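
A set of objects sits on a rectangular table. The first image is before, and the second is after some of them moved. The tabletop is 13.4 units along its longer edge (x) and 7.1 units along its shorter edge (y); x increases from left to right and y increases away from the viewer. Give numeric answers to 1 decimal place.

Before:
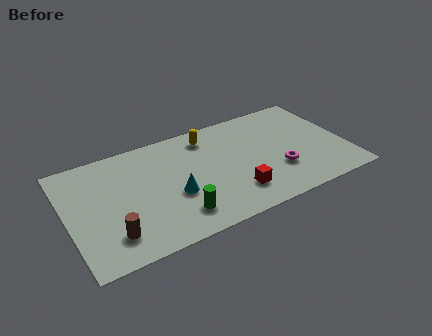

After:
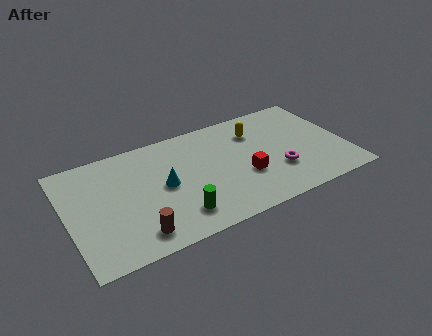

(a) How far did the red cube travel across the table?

1.1

From (7.8, 1.7) to (8.4, 2.6), the red cube covered √(0.6² + 0.9²) ≈ 1.1 units.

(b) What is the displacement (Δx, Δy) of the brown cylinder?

(1.1, -0.4)

From the two frames, the brown cylinder sits at roughly (1.9, 1.6) before and (3.0, 1.2) after.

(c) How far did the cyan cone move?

0.9

The cyan cone moved from about (5.0, 2.8) to (4.6, 3.6), a distance of √(0.4² + 0.8²) ≈ 0.9.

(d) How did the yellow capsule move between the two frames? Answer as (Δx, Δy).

(2.3, -0.6)

The yellow capsule started near (7.0, 5.9) and ended near (9.3, 5.3).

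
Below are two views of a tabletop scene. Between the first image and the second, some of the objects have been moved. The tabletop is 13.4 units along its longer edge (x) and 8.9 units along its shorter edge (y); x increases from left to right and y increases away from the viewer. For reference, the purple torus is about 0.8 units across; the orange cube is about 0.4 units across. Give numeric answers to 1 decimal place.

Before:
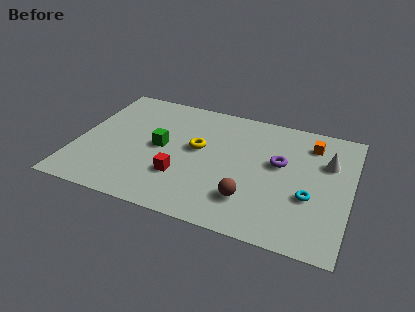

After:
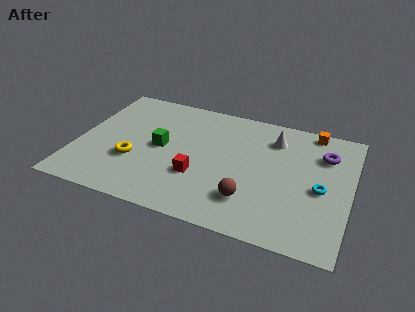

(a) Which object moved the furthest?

the yellow torus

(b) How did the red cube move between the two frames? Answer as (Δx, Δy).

(0.8, 0.3)

The red cube started near (5.3, 2.7) and ended near (6.1, 3.0).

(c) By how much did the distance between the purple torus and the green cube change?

+2.3

They were about 5.8 units apart before and 8.1 after — 2.3 units further apart.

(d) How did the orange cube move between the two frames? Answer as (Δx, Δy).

(0.0, 1.0)

From the two frames, the orange cube sits at roughly (11.3, 7.1) before and (11.3, 8.1) after.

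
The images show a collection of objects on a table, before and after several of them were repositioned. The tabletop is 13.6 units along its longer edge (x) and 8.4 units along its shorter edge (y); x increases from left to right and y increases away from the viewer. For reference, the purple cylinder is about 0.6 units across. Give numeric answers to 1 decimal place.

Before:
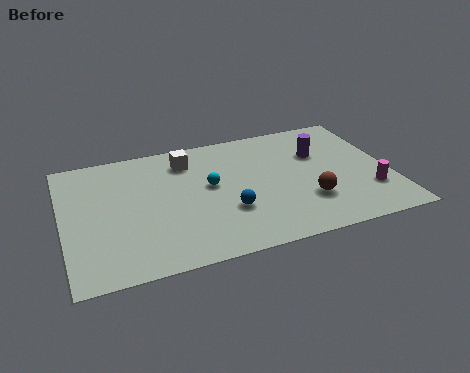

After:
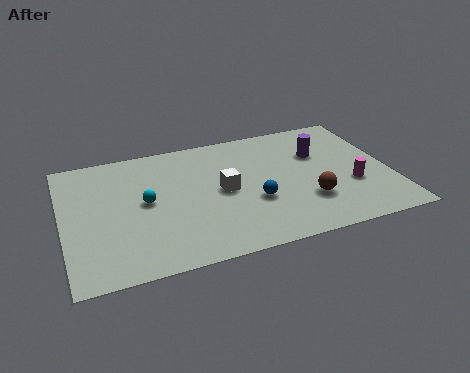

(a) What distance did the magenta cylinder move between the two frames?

0.9

From (12.6, 2.4) to (11.9, 3.0), the magenta cylinder covered √(0.7² + 0.6²) ≈ 0.9 units.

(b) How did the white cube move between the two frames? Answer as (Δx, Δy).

(1.3, -2.5)

The white cube was at about (5.3, 6.7) and moved to about (6.6, 4.2).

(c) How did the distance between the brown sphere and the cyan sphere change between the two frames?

+2.4

Before: roughly 4.5 units apart; after: 6.9. That's 2.4 units further apart.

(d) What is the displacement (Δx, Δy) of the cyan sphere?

(-2.7, -0.3)

The cyan sphere started near (6.1, 4.7) and ended near (3.4, 4.4).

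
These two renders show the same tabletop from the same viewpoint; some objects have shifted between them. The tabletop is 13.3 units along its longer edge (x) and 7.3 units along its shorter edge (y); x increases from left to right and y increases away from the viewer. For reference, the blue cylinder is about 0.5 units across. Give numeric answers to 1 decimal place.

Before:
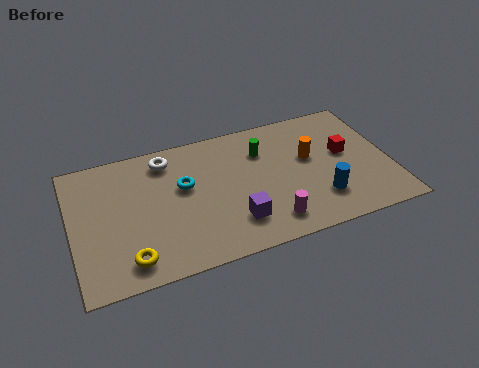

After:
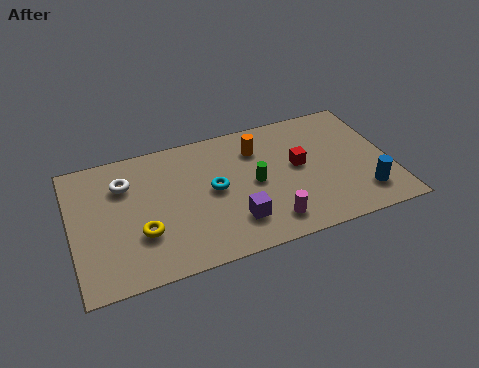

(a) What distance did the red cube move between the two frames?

2.0

From (11.5, 4.1) to (9.5, 4.0), the red cube covered √(2.0² + 0.1²) ≈ 2.0 units.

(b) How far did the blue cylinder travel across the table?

1.8

The blue cylinder moved from about (10.2, 1.9) to (12.0, 1.6), a distance of √(1.8² + 0.3²) ≈ 1.8.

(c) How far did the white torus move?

2.0

From (4.1, 6.1) to (2.3, 5.3), the white torus covered √(1.8² + 0.8²) ≈ 2.0 units.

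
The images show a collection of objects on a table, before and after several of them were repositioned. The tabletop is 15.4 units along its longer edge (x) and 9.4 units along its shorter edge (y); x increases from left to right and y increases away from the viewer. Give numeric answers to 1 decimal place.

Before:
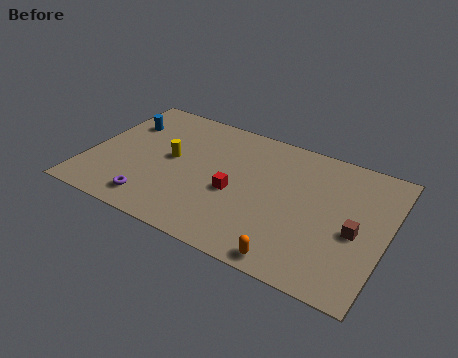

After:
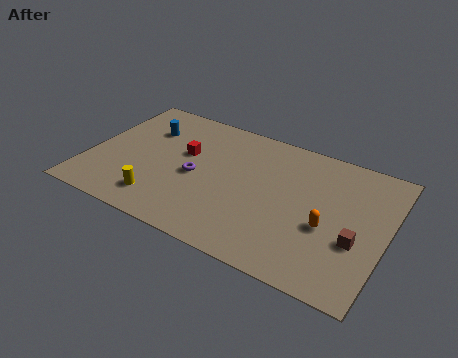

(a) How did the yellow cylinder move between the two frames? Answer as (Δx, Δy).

(-0.1, -3.2)

The yellow cylinder was at about (4.2, 5.0) and moved to about (4.1, 1.8).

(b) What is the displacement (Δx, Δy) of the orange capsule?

(1.4, 2.9)

The orange capsule started near (11.1, 0.9) and ended near (12.5, 3.8).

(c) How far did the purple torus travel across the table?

3.3

The purple torus was near (3.8, 1.5) before and (5.6, 4.3) after, so it travelled √(1.8² + 2.8²) ≈ 3.3 units.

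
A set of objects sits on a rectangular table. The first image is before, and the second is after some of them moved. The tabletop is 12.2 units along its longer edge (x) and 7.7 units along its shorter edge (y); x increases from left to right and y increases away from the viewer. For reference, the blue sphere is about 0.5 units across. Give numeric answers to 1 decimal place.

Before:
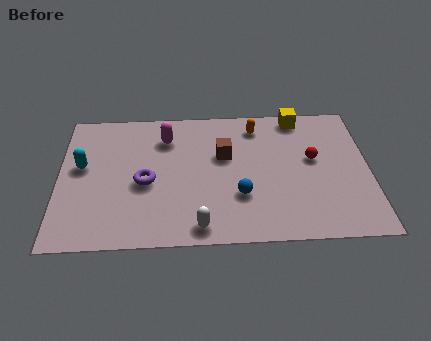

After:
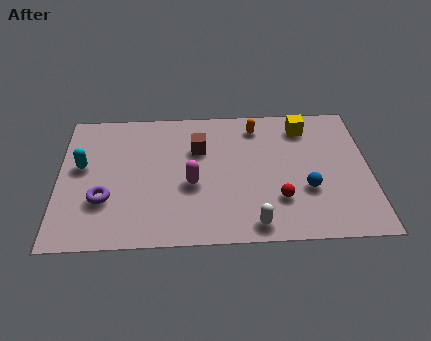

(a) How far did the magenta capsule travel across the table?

2.9

The magenta capsule was near (4.2, 5.9) before and (5.2, 3.2) after, so it travelled √(1.0² + 2.7²) ≈ 2.9 units.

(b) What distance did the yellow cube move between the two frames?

0.6

The yellow cube moved from about (9.5, 6.9) to (9.7, 6.3), a distance of √(0.2² + 0.6²) ≈ 0.6.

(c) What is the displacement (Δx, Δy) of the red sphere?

(-1.4, -2.2)

The red sphere was at about (10.0, 4.4) and moved to about (8.6, 2.2).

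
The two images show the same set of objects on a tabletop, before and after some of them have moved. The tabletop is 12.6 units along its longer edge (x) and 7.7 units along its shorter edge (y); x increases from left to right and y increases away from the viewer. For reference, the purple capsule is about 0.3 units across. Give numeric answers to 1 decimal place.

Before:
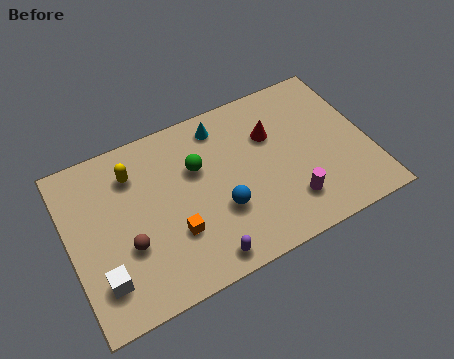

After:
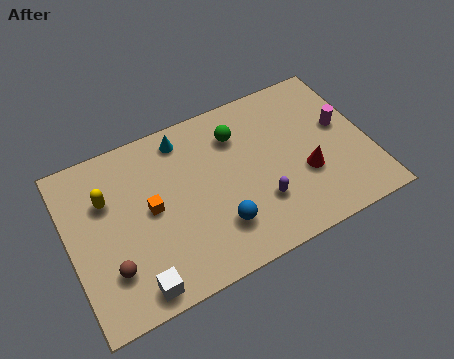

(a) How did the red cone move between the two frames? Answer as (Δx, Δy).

(1.1, -2.4)

The red cone was at about (8.7, 5.2) and moved to about (9.8, 2.8).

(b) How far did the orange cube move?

1.7

The orange cube moved from about (4.2, 2.5) to (3.4, 4.0), a distance of √(0.8² + 1.5²) ≈ 1.7.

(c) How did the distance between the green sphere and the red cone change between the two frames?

+0.7

They were about 3.2 units apart before and 3.9 after — 0.7 units further apart.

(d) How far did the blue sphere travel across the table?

0.7

From (6.2, 2.7) to (6.0, 2.0), the blue sphere covered √(0.2² + 0.7²) ≈ 0.7 units.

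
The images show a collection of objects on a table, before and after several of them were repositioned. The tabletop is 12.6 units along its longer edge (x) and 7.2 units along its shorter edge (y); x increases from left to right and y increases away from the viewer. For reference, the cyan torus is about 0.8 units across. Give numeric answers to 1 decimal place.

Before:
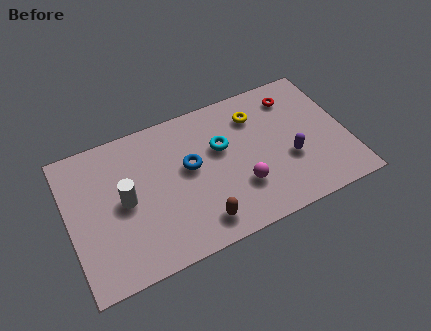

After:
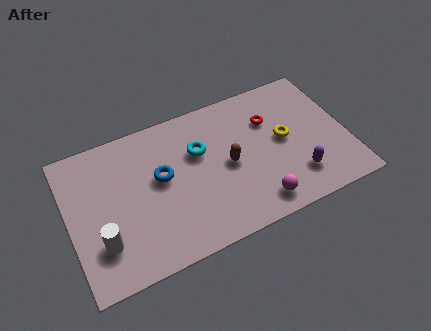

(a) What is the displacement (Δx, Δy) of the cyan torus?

(-1.0, 0.2)

The cyan torus started near (7.0, 4.5) and ended near (6.0, 4.7).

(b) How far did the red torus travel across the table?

1.4

The red torus moved from about (10.5, 5.8) to (9.3, 5.0), a distance of √(1.2² + 0.8²) ≈ 1.4.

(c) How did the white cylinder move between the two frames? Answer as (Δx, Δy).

(-1.2, -1.6)

The white cylinder was at about (2.5, 3.6) and moved to about (1.3, 2.0).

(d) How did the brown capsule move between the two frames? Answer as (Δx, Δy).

(1.6, 2.3)

The brown capsule was at about (5.6, 1.2) and moved to about (7.2, 3.5).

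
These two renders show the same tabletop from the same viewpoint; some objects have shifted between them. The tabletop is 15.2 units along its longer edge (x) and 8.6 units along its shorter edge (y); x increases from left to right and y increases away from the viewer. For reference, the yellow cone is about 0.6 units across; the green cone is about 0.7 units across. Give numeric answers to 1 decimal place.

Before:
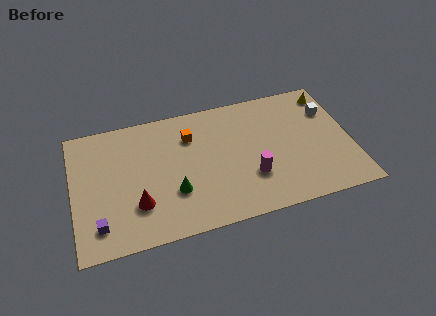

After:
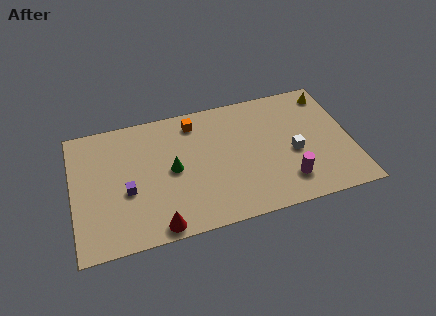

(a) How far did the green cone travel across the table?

1.5

The green cone moved from about (5.4, 2.8) to (5.4, 4.3), a distance of √(0.0² + 1.5²) ≈ 1.5.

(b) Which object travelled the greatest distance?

the white cube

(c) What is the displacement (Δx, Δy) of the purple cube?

(1.6, 1.8)

The purple cube started near (1.3, 1.7) and ended near (2.9, 3.5).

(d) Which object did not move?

the yellow cone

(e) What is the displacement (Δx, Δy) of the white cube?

(-2.2, -2.4)

The white cube started near (14.2, 6.1) and ended near (12.0, 3.7).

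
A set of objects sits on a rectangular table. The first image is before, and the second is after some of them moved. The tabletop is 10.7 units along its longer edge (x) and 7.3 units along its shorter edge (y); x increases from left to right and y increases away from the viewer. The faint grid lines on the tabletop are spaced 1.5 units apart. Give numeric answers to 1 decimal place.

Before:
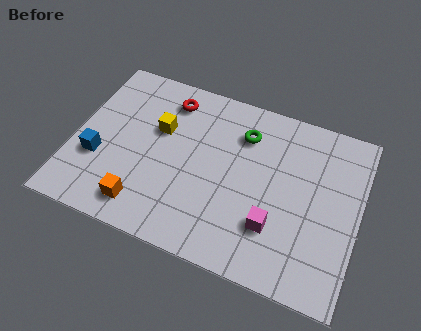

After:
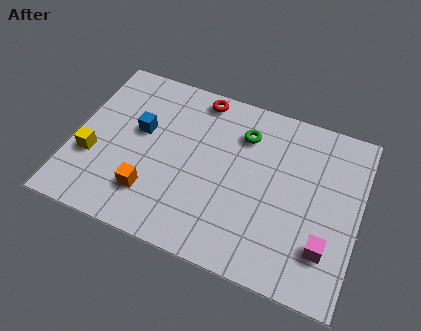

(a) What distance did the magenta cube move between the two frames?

1.9

The magenta cube was near (7.7, 2.1) before and (9.6, 1.9) after, so it travelled √(1.9² + 0.2²) ≈ 1.9 units.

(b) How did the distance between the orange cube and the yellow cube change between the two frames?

-1.0

They were about 3.4 units apart before and 2.4 after — 1.0 units closer together.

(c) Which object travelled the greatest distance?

the yellow cube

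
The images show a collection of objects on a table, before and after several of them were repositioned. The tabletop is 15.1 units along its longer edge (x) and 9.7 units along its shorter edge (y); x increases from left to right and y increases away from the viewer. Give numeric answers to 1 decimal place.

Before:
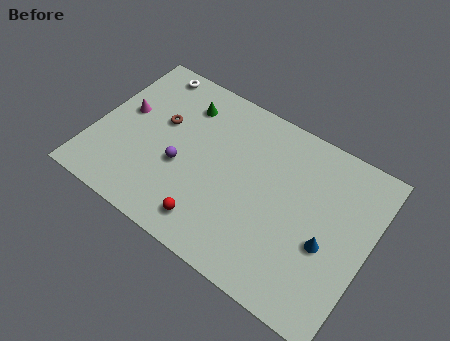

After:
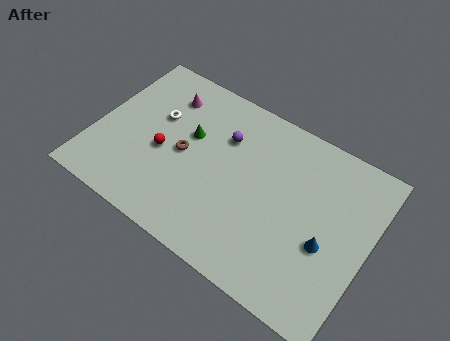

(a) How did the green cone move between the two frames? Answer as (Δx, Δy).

(0.6, -1.7)

The green cone started near (4.4, 7.6) and ended near (5.0, 5.9).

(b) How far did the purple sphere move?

3.5

From (4.9, 3.9) to (6.8, 6.8), the purple sphere covered √(1.9² + 2.9²) ≈ 3.5 units.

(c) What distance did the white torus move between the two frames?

2.8

From (2.1, 8.7) to (3.1, 6.1), the white torus covered √(1.0² + 2.6²) ≈ 2.8 units.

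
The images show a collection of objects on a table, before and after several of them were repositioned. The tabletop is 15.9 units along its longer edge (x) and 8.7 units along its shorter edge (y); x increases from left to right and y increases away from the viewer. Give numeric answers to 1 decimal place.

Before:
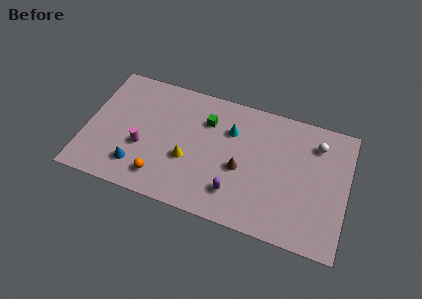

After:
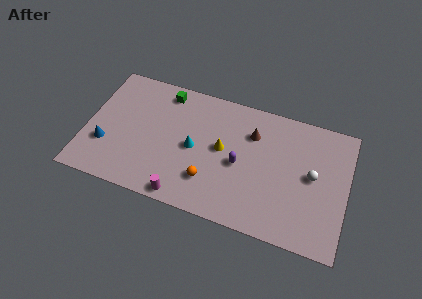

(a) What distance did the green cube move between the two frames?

3.0

The green cube was near (7.2, 6.3) before and (4.5, 7.5) after, so it travelled √(2.7² + 1.2²) ≈ 3.0 units.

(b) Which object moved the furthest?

the magenta cylinder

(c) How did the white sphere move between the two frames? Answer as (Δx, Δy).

(-0.1, -2.2)

The white sphere started near (13.9, 6.8) and ended near (13.8, 4.6).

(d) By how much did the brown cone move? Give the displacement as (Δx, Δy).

(0.5, 2.6)

From the two frames, the brown cone sits at roughly (9.5, 3.7) before and (10.0, 6.3) after.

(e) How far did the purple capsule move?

2.0

The purple capsule moved from about (9.3, 2.0) to (9.4, 4.0), a distance of √(0.1² + 2.0²) ≈ 2.0.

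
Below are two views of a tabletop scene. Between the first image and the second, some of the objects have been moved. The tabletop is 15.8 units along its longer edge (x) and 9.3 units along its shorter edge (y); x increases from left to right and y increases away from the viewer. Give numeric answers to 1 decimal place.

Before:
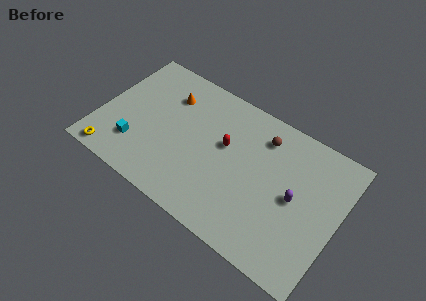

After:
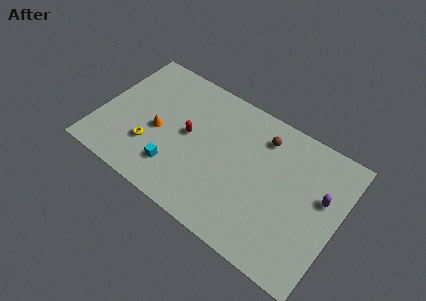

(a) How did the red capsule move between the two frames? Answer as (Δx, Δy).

(-2.4, -0.6)

The red capsule was at about (8.2, 5.5) and moved to about (5.8, 4.9).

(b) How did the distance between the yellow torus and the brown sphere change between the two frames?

-2.9

They were about 11.1 units apart before and 8.2 after — 2.9 units closer together.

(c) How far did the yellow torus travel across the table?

2.9

From (1.4, 0.9) to (3.6, 2.8), the yellow torus covered √(2.2² + 1.9²) ≈ 2.9 units.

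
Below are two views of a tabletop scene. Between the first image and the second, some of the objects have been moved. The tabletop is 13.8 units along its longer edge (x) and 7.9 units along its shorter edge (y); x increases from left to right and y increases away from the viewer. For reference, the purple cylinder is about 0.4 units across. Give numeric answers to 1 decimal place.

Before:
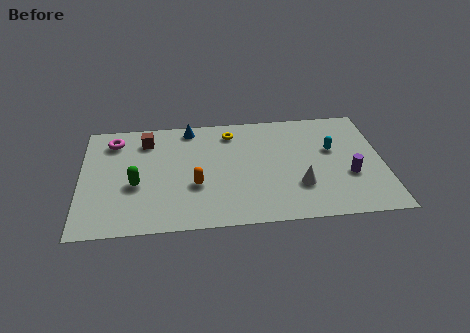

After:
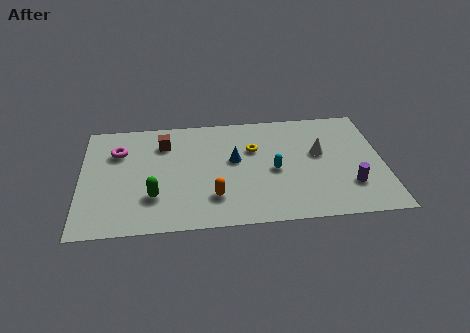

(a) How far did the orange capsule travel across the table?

1.2

The orange capsule moved from about (5.2, 2.9) to (6.0, 2.0), a distance of √(0.8² + 0.9²) ≈ 1.2.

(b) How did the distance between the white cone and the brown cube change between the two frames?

-0.7

The distance was about 7.9 in the first image and 7.2 in the second, so they moved 0.7 units closer together.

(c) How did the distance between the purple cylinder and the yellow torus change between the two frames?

-1.2

The distance was about 6.4 in the first image and 5.2 in the second, so they moved 1.2 units closer together.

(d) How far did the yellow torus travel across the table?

1.6

From (6.9, 6.5) to (7.9, 5.2), the yellow torus covered √(1.0² + 1.3²) ≈ 1.6 units.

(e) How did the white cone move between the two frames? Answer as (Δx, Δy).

(1.0, 2.2)

The white cone started near (9.9, 2.4) and ended near (10.9, 4.6).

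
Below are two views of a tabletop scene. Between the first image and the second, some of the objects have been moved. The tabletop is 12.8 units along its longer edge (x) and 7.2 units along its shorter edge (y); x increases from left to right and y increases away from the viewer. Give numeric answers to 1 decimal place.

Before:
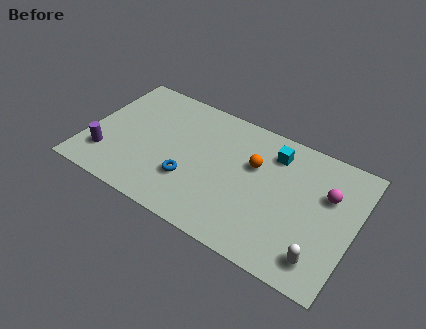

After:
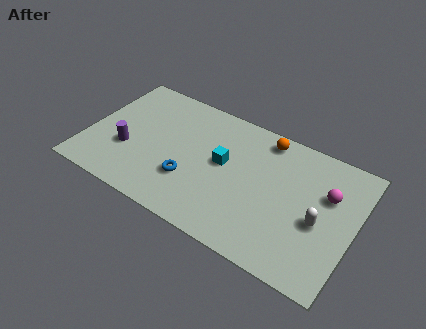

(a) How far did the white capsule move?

1.8

The white capsule moved from about (11.5, 1.3) to (11.2, 3.1), a distance of √(0.3² + 1.8²) ≈ 1.8.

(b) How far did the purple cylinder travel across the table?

1.2

The purple cylinder moved from about (1.1, 1.8) to (2.0, 2.6), a distance of √(0.9² + 0.8²) ≈ 1.2.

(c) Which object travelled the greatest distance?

the cyan cube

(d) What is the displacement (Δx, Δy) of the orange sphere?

(0.3, 1.7)

The orange sphere started near (7.9, 4.6) and ended near (8.2, 6.3).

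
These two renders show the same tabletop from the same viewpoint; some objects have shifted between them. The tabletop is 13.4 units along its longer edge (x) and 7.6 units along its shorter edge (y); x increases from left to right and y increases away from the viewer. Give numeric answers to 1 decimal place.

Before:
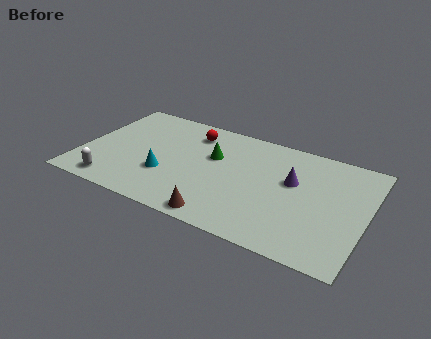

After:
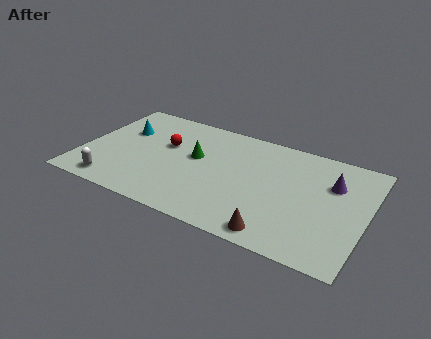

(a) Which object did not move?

the white capsule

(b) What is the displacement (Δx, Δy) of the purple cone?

(1.8, 0.6)

The purple cone started near (9.9, 4.6) and ended near (11.7, 5.2).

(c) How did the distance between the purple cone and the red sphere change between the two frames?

+2.7

The distance was about 5.2 in the first image and 7.9 in the second, so they moved 2.7 units further apart.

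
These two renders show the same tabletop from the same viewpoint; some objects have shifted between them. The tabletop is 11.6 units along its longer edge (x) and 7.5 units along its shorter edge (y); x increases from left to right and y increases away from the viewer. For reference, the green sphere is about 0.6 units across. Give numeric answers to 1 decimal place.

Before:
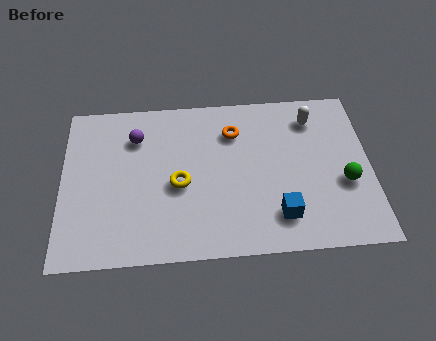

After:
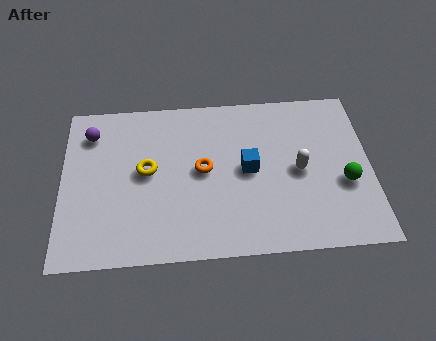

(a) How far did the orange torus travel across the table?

2.1

From (6.5, 5.6) to (5.3, 3.9), the orange torus covered √(1.2² + 1.7²) ≈ 2.1 units.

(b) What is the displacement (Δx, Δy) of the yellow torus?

(-1.2, 0.7)

From the two frames, the yellow torus sits at roughly (4.4, 3.3) before and (3.2, 4.0) after.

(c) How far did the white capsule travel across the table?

2.5

From (9.5, 6.0) to (8.9, 3.6), the white capsule covered √(0.6² + 2.4²) ≈ 2.5 units.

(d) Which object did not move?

the green sphere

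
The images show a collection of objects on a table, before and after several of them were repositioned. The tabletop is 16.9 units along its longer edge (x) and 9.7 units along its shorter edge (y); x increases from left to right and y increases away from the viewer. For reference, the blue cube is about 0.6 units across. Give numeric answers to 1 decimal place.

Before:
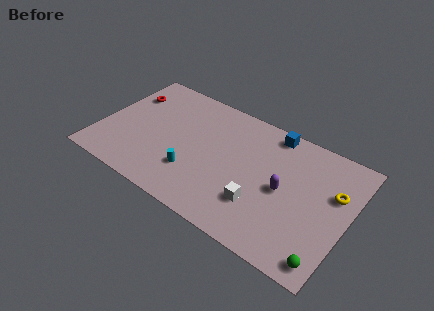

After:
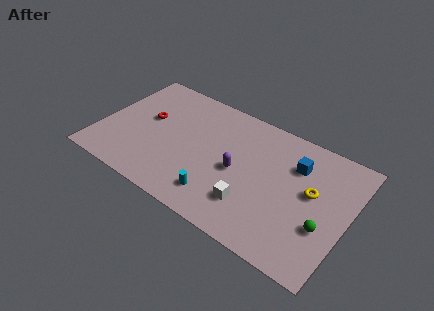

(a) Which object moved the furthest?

the purple capsule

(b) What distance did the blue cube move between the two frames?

2.5

The blue cube was near (11.2, 8.7) before and (13.1, 7.0) after, so it travelled √(1.9² + 1.7²) ≈ 2.5 units.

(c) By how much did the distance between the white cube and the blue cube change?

-0.8

The distance was about 5.9 in the first image and 5.1 in the second, so they moved 0.8 units closer together.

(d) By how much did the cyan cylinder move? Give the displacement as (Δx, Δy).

(1.9, -0.9)

From the two frames, the cyan cylinder sits at roughly (6.7, 2.8) before and (8.6, 1.9) after.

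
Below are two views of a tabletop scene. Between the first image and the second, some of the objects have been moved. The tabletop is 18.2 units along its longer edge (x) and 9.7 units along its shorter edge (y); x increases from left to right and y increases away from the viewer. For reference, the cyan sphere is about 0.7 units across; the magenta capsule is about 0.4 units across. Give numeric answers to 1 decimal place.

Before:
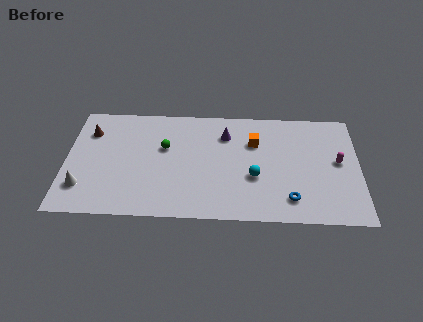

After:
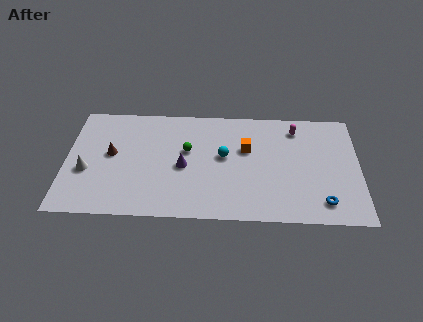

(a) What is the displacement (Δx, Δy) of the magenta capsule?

(-2.6, 2.8)

From the two frames, the magenta capsule sits at roughly (16.9, 5.2) before and (14.3, 8.0) after.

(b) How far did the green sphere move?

1.4

The green sphere moved from about (6.1, 6.0) to (7.5, 5.8), a distance of √(1.4² + 0.2²) ≈ 1.4.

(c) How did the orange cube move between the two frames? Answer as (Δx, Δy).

(-0.5, -0.6)

The orange cube started near (11.7, 6.7) and ended near (11.2, 6.1).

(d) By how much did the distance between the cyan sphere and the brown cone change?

-3.9

Before: roughly 10.9 units apart; after: 7.0. That's 3.9 units closer together.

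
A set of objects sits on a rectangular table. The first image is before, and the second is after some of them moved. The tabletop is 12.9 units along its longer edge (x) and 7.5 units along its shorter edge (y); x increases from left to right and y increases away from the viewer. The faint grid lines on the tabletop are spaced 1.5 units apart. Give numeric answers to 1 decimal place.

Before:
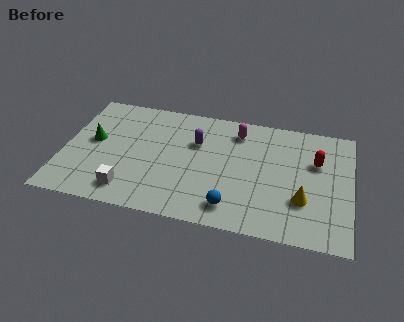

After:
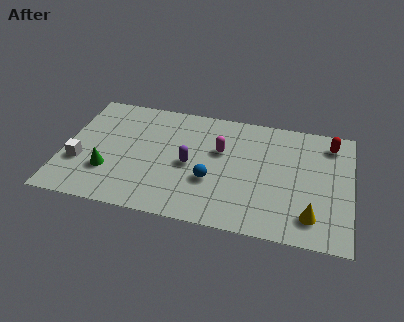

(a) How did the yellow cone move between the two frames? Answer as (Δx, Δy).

(0.4, -0.9)

From the two frames, the yellow cone sits at roughly (10.8, 2.4) before and (11.2, 1.5) after.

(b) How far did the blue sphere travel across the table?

1.7

The blue sphere moved from about (7.7, 1.3) to (6.7, 2.7), a distance of √(1.0² + 1.4²) ≈ 1.7.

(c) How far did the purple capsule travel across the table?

1.5

The purple capsule was near (5.9, 5.0) before and (5.7, 3.5) after, so it travelled √(0.2² + 1.5²) ≈ 1.5 units.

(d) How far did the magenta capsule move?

1.6

The magenta capsule was near (7.7, 6.1) before and (7.0, 4.7) after, so it travelled √(0.7² + 1.4²) ≈ 1.6 units.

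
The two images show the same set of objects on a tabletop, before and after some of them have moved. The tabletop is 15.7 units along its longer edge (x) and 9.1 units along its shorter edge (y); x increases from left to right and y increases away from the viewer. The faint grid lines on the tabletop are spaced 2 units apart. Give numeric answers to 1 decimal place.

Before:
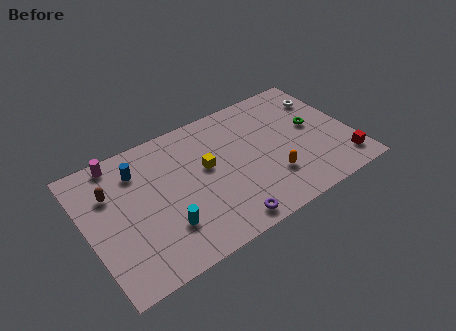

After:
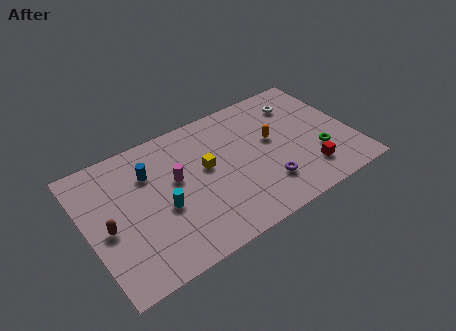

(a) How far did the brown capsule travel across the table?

2.3

The brown capsule was near (1.6, 6.3) before and (1.1, 4.1) after, so it travelled √(0.5² + 2.2²) ≈ 2.3 units.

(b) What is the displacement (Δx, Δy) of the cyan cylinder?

(0.1, 1.3)

From the two frames, the cyan cylinder sits at roughly (4.2, 2.5) before and (4.3, 3.8) after.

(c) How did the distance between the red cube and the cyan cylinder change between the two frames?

-2.0

Before: roughly 10.6 units apart; after: 8.6. That's 2.0 units closer together.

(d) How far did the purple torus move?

3.0

From (7.5, 1.0) to (10.2, 2.3), the purple torus covered √(2.7² + 1.3²) ≈ 3.0 units.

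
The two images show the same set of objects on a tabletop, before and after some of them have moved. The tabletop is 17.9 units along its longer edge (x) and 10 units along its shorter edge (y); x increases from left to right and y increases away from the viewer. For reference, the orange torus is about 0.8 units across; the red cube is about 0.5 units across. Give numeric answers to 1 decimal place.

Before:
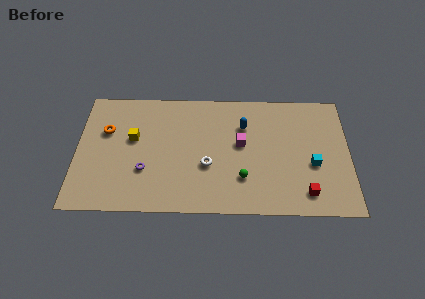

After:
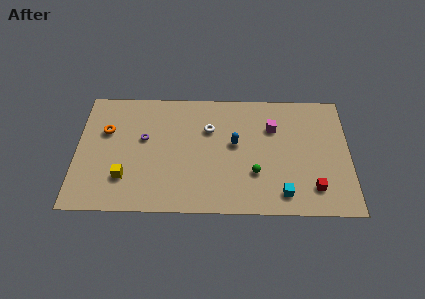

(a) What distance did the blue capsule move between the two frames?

1.6

The blue capsule was near (11.0, 7.1) before and (10.4, 5.6) after, so it travelled √(0.6² + 1.5²) ≈ 1.6 units.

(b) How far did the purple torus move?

2.6

The purple torus moved from about (4.5, 3.3) to (4.4, 5.9), a distance of √(0.1² + 2.6²) ≈ 2.6.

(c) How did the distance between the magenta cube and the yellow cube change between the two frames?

+3.5

The distance was about 7.1 in the first image and 10.6 in the second, so they moved 3.5 units further apart.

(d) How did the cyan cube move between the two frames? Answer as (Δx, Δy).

(-2.0, -2.4)

The cyan cube started near (15.5, 4.0) and ended near (13.5, 1.6).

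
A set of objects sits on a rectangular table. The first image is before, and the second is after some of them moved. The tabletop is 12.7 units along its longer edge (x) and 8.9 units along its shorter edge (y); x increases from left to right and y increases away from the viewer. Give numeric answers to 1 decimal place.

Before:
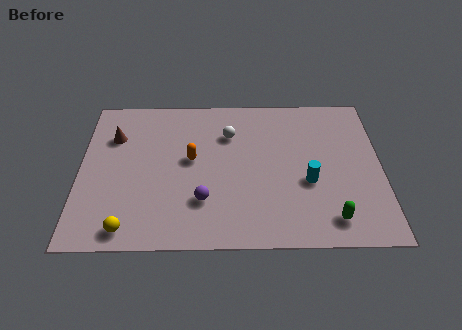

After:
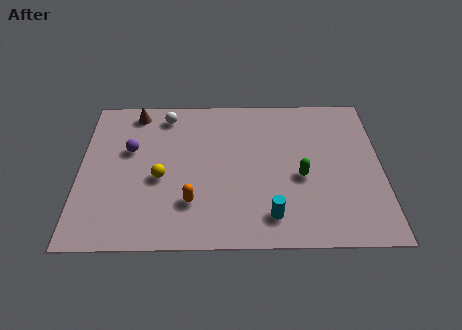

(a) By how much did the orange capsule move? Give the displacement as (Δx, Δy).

(0.0, -2.5)

From the two frames, the orange capsule sits at roughly (4.7, 4.9) before and (4.7, 2.4) after.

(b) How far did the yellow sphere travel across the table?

3.1

The yellow sphere moved from about (2.1, 1.0) to (3.4, 3.8), a distance of √(1.3² + 2.8²) ≈ 3.1.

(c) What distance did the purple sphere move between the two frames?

4.3

From (5.2, 2.5) to (2.1, 5.5), the purple sphere covered √(3.1² + 3.0²) ≈ 4.3 units.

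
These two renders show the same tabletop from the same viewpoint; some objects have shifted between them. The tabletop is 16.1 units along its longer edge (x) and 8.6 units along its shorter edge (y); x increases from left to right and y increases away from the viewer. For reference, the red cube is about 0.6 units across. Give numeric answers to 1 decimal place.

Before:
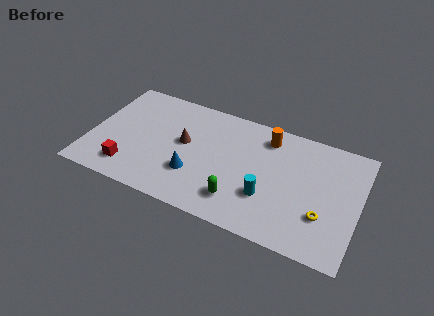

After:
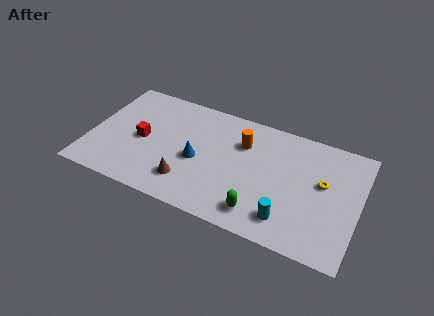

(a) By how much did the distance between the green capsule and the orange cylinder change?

-0.5

Before: roughly 5.3 units apart; after: 4.8. That's 0.5 units closer together.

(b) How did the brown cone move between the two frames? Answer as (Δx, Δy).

(0.5, -2.8)

The brown cone was at about (5.6, 4.8) and moved to about (6.1, 2.0).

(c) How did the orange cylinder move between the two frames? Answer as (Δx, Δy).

(-1.4, -1.0)

The orange cylinder started near (10.4, 7.1) and ended near (9.0, 6.1).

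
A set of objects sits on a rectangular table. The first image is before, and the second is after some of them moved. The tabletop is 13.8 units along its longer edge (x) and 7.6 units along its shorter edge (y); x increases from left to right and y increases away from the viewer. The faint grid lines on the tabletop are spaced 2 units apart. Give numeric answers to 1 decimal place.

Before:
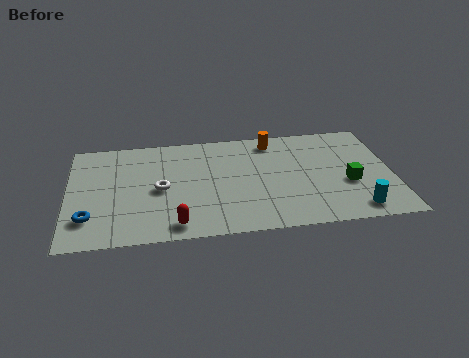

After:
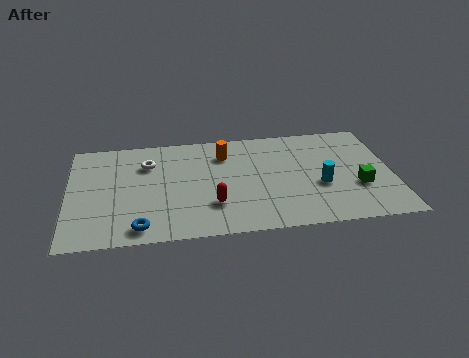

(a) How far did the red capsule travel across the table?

2.0

From (4.5, 1.0) to (6.1, 2.2), the red capsule covered √(1.6² + 1.2²) ≈ 2.0 units.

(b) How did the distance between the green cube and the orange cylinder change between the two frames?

+1.7

Before: roughly 4.7 units apart; after: 6.4. That's 1.7 units further apart.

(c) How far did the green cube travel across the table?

0.5

From (11.9, 3.0) to (12.3, 2.7), the green cube covered √(0.4² + 0.3²) ≈ 0.5 units.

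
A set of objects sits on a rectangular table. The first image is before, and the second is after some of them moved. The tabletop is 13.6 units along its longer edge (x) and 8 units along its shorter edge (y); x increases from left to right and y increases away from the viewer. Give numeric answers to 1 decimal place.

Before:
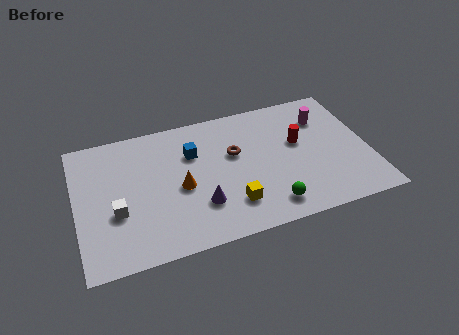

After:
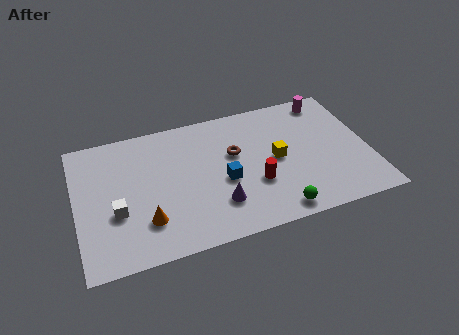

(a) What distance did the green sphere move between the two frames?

0.5

The green sphere moved from about (8.7, 1.3) to (9.0, 0.9), a distance of √(0.3² + 0.4²) ≈ 0.5.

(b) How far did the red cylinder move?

2.9

The red cylinder was near (10.4, 4.7) before and (8.2, 2.8) after, so it travelled √(2.2² + 1.9²) ≈ 2.9 units.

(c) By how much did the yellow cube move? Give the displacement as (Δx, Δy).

(2.3, 2.1)

The yellow cube was at about (7.0, 1.9) and moved to about (9.3, 4.0).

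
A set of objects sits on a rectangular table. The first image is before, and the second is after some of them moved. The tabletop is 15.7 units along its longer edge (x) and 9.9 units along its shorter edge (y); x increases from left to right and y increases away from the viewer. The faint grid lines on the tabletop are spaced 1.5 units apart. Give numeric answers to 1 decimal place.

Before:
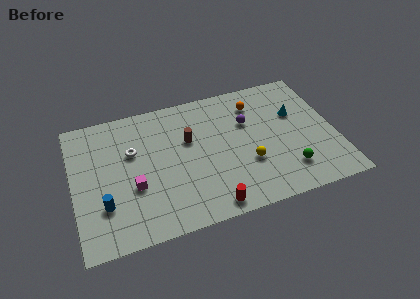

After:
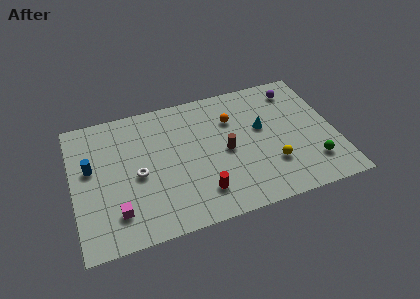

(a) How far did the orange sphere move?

1.7

The orange sphere was near (11.2, 7.8) before and (9.7, 7.0) after, so it travelled √(1.5² + 0.8²) ≈ 1.7 units.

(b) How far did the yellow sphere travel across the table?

1.5

The yellow sphere was near (10.3, 3.4) before and (11.7, 2.9) after, so it travelled √(1.4² + 0.5²) ≈ 1.5 units.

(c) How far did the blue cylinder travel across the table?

3.0

The blue cylinder was near (1.7, 2.9) before and (1.1, 5.8) after, so it travelled √(0.6² + 2.9²) ≈ 3.0 units.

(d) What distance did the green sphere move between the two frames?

1.5

The green sphere moved from about (12.6, 2.2) to (14.1, 2.3), a distance of √(1.5² + 0.1²) ≈ 1.5.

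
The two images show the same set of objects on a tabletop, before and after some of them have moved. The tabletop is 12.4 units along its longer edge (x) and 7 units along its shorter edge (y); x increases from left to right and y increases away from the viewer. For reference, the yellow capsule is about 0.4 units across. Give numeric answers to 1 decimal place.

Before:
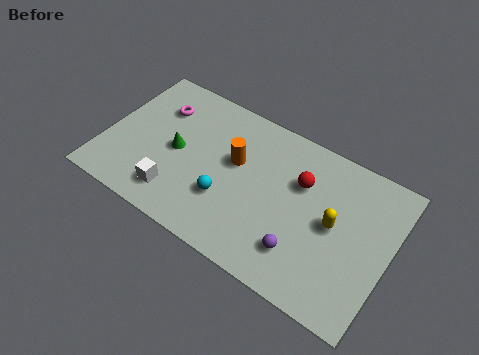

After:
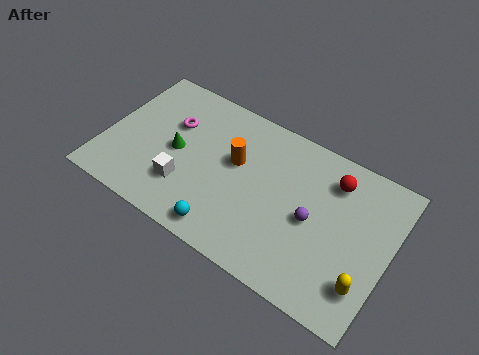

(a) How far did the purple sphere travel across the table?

1.6

The purple sphere was near (8.9, 1.7) before and (9.1, 3.3) after, so it travelled √(0.2² + 1.6²) ≈ 1.6 units.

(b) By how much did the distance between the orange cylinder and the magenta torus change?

-0.8

Before: roughly 3.7 units apart; after: 2.9. That's 0.8 units closer together.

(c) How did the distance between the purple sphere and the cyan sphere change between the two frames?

+0.7

The distance was about 3.5 in the first image and 4.2 in the second, so they moved 0.7 units further apart.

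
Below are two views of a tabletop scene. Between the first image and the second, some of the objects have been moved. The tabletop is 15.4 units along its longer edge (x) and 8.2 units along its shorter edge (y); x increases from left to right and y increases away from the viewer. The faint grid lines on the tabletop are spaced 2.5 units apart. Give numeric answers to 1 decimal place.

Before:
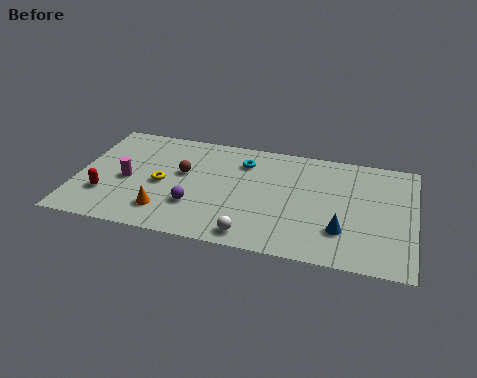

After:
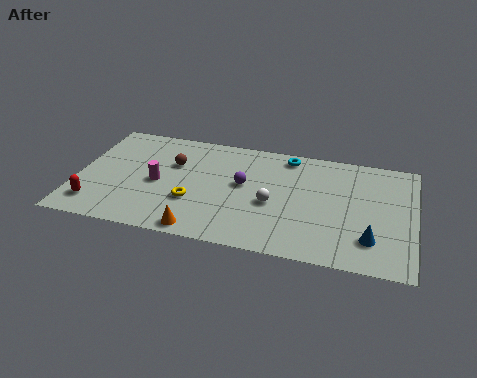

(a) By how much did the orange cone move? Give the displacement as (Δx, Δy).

(1.7, -1.0)

The orange cone was at about (4.2, 1.8) and moved to about (5.9, 0.8).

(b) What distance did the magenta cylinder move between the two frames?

1.4

The magenta cylinder moved from about (2.3, 3.7) to (3.7, 3.8), a distance of √(1.4² + 0.1²) ≈ 1.4.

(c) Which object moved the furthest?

the purple sphere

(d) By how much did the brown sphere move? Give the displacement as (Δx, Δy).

(-0.5, 0.6)

From the two frames, the brown sphere sits at roughly (4.8, 4.8) before and (4.3, 5.4) after.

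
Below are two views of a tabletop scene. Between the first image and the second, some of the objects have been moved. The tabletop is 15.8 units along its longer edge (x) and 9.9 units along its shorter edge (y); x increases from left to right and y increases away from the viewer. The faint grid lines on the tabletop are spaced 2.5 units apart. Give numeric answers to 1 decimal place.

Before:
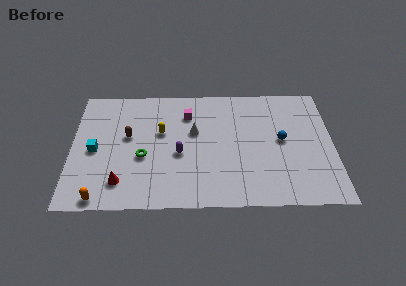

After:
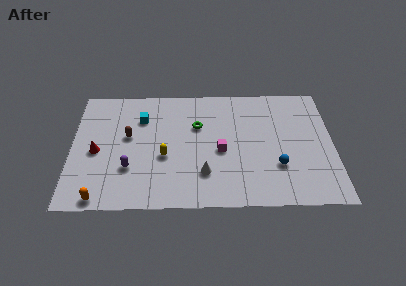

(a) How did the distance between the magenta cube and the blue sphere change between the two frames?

-2.5

Before: roughly 6.1 units apart; after: 3.6. That's 2.5 units closer together.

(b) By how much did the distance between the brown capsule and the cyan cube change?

-0.6

Before: roughly 2.3 units apart; after: 1.7. That's 0.6 units closer together.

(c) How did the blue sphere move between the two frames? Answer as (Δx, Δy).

(-0.3, -2.1)

The blue sphere was at about (12.7, 5.2) and moved to about (12.4, 3.1).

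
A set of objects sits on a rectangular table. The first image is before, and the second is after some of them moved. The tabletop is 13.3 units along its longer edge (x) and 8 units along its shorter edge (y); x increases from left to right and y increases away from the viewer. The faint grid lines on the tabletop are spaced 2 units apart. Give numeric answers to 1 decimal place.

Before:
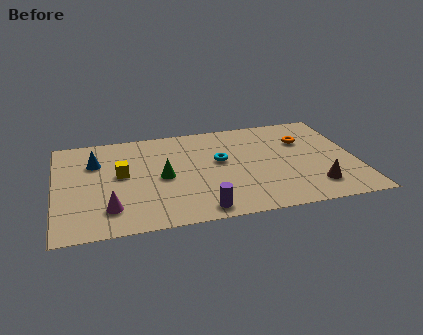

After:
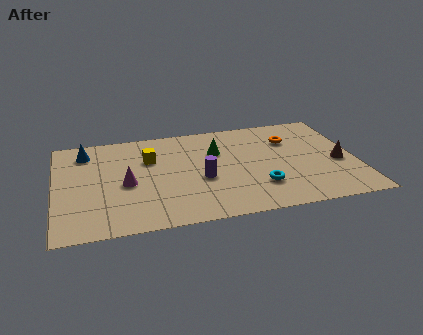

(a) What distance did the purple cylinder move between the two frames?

2.4

The purple cylinder was near (6.2, 0.9) before and (6.4, 3.3) after, so it travelled √(0.2² + 2.4²) ≈ 2.4 units.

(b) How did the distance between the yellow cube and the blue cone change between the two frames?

+1.4

The distance was about 1.6 in the first image and 3.0 in the second, so they moved 1.4 units further apart.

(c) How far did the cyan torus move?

2.9

The cyan torus moved from about (7.3, 4.6) to (8.9, 2.2), a distance of √(1.6² + 2.4²) ≈ 2.9.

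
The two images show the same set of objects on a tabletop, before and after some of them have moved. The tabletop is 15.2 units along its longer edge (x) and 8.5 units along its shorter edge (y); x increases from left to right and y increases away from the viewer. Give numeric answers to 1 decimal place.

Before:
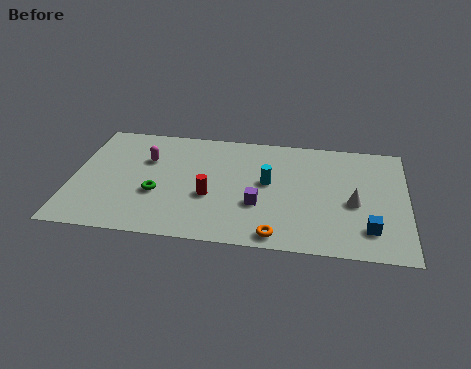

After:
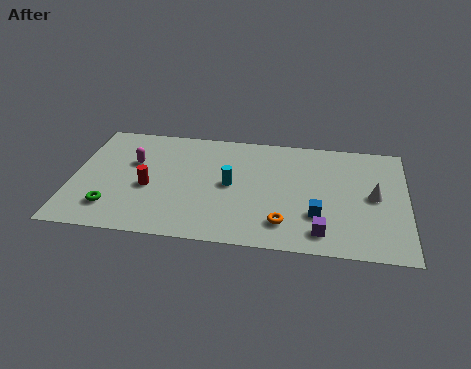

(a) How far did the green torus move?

2.4

The green torus moved from about (3.9, 3.2) to (1.9, 1.9), a distance of √(2.0² + 1.3²) ≈ 2.4.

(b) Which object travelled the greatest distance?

the purple cube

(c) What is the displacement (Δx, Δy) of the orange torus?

(0.3, 0.9)

The orange torus was at about (9.4, 0.9) and moved to about (9.7, 1.8).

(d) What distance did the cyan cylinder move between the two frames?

1.7

From (8.9, 4.7) to (7.2, 4.3), the cyan cylinder covered √(1.7² + 0.4²) ≈ 1.7 units.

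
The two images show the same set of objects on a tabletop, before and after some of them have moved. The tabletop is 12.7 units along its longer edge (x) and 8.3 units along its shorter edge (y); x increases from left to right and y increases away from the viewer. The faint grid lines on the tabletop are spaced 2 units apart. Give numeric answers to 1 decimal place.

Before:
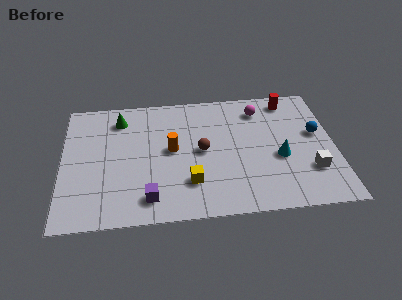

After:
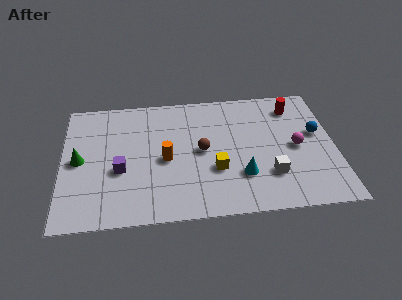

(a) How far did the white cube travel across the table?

1.9

From (11.5, 2.4) to (9.6, 2.3), the white cube covered √(1.9² + 0.1²) ≈ 1.9 units.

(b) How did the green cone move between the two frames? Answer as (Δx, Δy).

(-1.9, -2.6)

From the two frames, the green cone sits at roughly (2.7, 6.7) before and (0.8, 4.1) after.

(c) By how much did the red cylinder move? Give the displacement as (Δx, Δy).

(0.2, -0.5)

The red cylinder was at about (10.7, 7.2) and moved to about (10.9, 6.7).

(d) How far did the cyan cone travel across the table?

2.1

The cyan cone was near (10.1, 3.4) before and (8.3, 2.4) after, so it travelled √(1.8² + 1.0²) ≈ 2.1 units.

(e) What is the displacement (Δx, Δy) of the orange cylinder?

(-0.3, -0.6)

The orange cylinder was at about (5.1, 4.4) and moved to about (4.8, 3.8).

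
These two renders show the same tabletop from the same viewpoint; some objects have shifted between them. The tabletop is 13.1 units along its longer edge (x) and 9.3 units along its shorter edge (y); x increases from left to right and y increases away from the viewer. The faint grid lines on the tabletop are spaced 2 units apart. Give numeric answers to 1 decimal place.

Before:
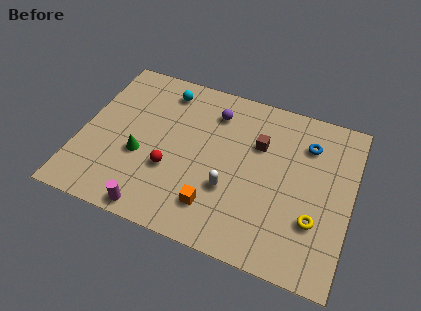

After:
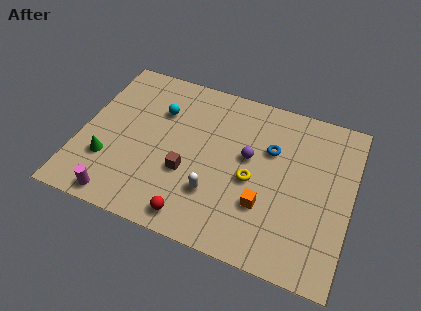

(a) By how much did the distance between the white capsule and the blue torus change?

-0.9

Before: roughly 5.1 units apart; after: 4.2. That's 0.9 units closer together.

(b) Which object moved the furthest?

the brown cube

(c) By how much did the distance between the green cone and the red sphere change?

+3.2

They were about 1.5 units apart before and 4.7 after — 3.2 units further apart.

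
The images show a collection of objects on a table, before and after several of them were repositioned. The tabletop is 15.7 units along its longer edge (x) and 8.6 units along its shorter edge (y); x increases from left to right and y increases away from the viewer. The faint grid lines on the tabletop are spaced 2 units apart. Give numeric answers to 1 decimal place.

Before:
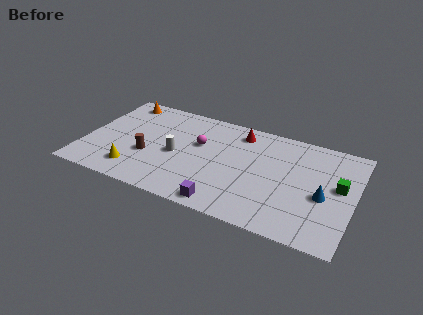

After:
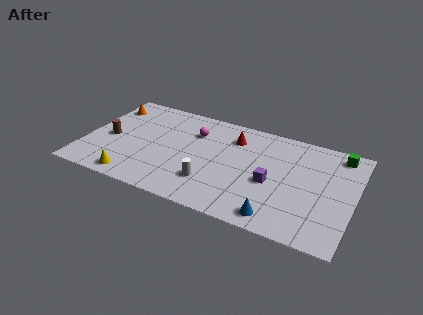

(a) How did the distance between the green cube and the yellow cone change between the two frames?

+1.1

They were about 12.0 units apart before and 13.1 after — 1.1 units further apart.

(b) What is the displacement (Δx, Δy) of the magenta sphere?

(-0.4, 0.9)

The magenta sphere started near (6.6, 5.3) and ended near (6.2, 6.2).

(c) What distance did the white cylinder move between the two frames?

2.7

The white cylinder moved from about (5.4, 3.9) to (7.6, 2.3), a distance of √(2.2² + 1.6²) ≈ 2.7.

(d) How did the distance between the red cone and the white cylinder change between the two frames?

-0.3

The distance was about 4.7 in the first image and 4.4 in the second, so they moved 0.3 units closer together.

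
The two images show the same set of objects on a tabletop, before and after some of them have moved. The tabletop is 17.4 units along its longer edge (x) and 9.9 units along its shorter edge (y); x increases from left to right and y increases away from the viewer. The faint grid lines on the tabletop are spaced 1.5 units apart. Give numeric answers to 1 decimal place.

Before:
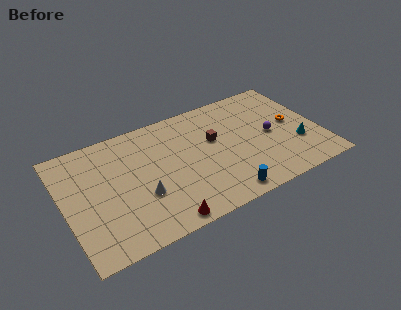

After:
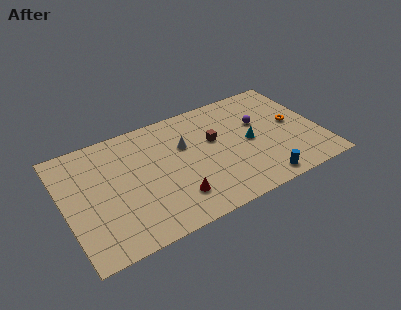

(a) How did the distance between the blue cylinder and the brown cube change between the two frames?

+0.6

The distance was about 4.9 in the first image and 5.5 in the second, so they moved 0.6 units further apart.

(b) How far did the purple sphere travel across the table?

1.5

The purple sphere moved from about (14.1, 4.8) to (13.5, 6.2), a distance of √(0.6² + 1.4²) ≈ 1.5.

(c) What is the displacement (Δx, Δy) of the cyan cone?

(-3.1, 1.6)

From the two frames, the cyan cone sits at roughly (15.7, 3.2) before and (12.6, 4.8) after.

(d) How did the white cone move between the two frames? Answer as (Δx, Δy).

(3.3, 2.9)

The white cone was at about (5.0, 3.5) and moved to about (8.3, 6.4).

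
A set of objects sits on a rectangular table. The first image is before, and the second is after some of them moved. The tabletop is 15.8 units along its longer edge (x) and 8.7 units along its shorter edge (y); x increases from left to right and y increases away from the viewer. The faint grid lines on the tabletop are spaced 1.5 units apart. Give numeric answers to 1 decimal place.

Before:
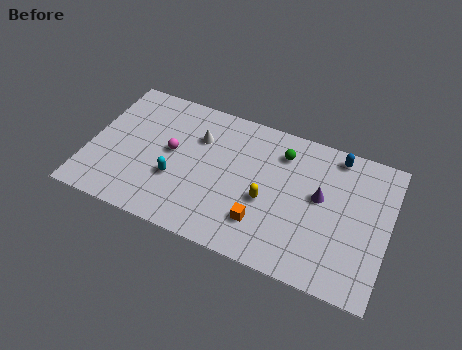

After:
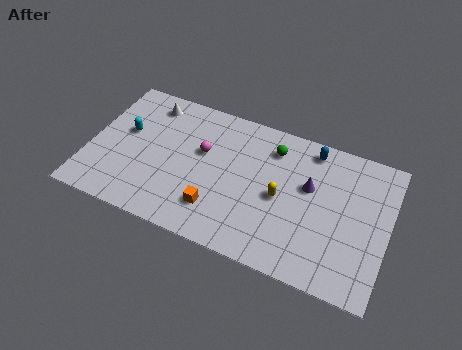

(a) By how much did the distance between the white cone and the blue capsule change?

+1.3

The distance was about 7.4 in the first image and 8.7 in the second, so they moved 1.3 units further apart.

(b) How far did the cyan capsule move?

3.5

The cyan capsule moved from about (4.7, 3.1) to (1.8, 5.1), a distance of √(2.9² + 2.0²) ≈ 3.5.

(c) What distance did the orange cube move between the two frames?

2.4

The orange cube moved from about (9.4, 2.2) to (7.0, 2.1), a distance of √(2.4² + 0.1²) ≈ 2.4.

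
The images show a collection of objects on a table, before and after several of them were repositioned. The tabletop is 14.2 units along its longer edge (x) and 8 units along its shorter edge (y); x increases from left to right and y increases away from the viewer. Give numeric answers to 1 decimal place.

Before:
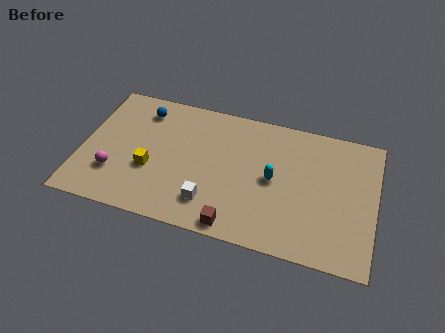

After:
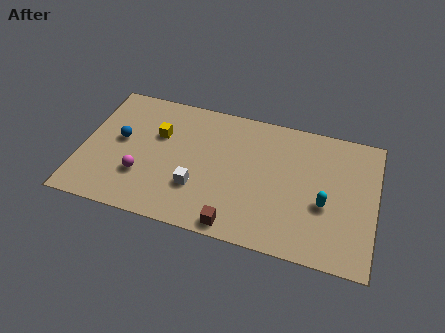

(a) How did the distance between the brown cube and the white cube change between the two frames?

+1.0

Before: roughly 1.6 units apart; after: 2.6. That's 1.0 units further apart.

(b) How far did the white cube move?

1.0

From (6.4, 1.8) to (5.7, 2.5), the white cube covered √(0.7² + 0.7²) ≈ 1.0 units.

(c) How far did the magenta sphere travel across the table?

1.3

The magenta sphere was near (1.7, 2.3) before and (3.0, 2.5) after, so it travelled √(1.3² + 0.2²) ≈ 1.3 units.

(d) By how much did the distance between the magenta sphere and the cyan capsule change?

+1.0

The distance was about 7.8 in the first image and 8.8 in the second, so they moved 1.0 units further apart.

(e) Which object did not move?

the brown cube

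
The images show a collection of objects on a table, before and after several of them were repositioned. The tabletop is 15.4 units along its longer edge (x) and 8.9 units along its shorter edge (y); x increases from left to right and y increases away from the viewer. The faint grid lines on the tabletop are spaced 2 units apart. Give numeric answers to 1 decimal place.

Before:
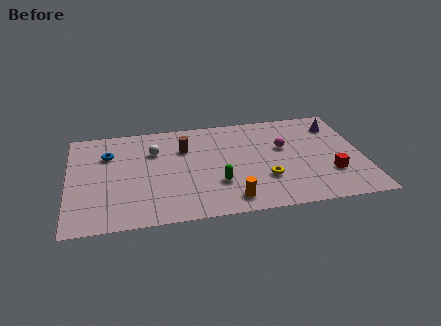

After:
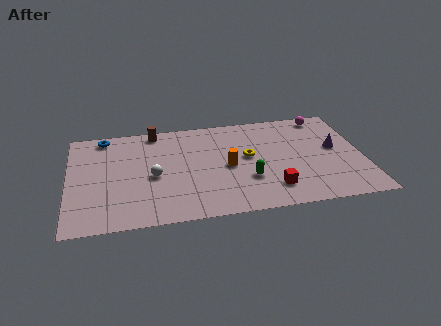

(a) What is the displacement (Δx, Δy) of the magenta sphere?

(2.3, 2.5)

The magenta sphere started near (11.3, 5.4) and ended near (13.6, 7.9).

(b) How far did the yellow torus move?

2.2

From (10.2, 2.8) to (9.4, 4.9), the yellow torus covered √(0.8² + 2.1²) ≈ 2.2 units.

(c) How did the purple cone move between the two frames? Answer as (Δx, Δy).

(-0.2, -2.1)

The purple cone was at about (14.2, 7.0) and moved to about (14.0, 4.9).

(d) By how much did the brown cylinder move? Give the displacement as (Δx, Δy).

(-1.5, 1.8)

The brown cylinder started near (6.1, 6.2) and ended near (4.6, 8.0).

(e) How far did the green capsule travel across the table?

1.6

The green capsule moved from about (7.7, 2.8) to (9.3, 2.9), a distance of √(1.6² + 0.1²) ≈ 1.6.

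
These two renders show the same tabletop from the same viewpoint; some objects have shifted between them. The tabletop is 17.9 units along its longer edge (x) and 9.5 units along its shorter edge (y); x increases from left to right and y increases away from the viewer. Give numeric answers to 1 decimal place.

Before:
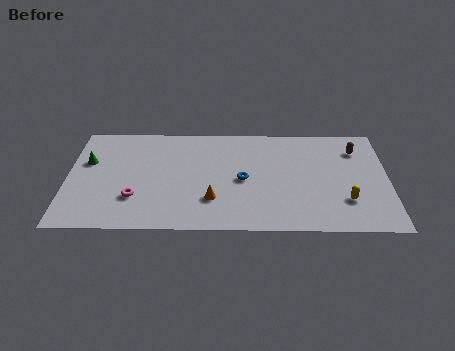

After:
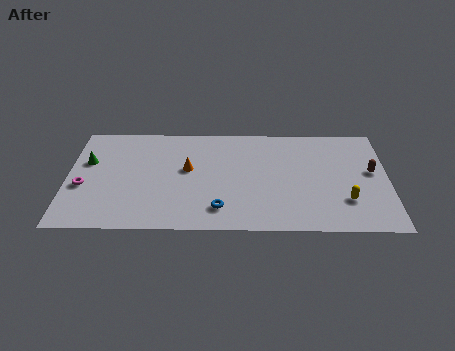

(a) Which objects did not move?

the yellow capsule and the green cone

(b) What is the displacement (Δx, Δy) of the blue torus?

(-1.3, -2.6)

The blue torus was at about (9.8, 4.5) and moved to about (8.5, 1.9).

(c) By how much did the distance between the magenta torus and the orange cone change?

+1.7

They were about 4.3 units apart before and 6.0 after — 1.7 units further apart.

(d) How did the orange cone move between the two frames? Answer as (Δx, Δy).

(-1.4, 2.7)

From the two frames, the orange cone sits at roughly (8.1, 2.7) before and (6.7, 5.4) after.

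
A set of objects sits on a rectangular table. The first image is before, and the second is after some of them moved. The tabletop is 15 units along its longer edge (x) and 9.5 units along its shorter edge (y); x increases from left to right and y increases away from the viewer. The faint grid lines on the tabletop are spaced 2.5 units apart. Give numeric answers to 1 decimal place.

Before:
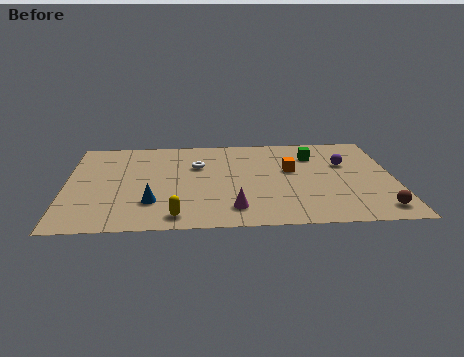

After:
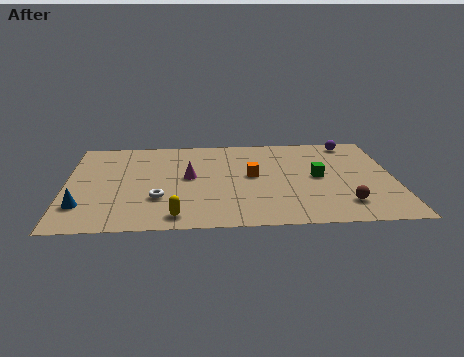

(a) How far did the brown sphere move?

1.6

The brown sphere was near (14.1, 1.4) before and (12.6, 2.0) after, so it travelled √(1.5² + 0.6²) ≈ 1.6 units.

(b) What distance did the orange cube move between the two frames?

1.9

The orange cube moved from about (10.3, 5.6) to (8.5, 5.1), a distance of √(1.8² + 0.5²) ≈ 1.9.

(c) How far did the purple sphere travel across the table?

2.3

The purple sphere was near (12.8, 6.1) before and (13.2, 8.4) after, so it travelled √(0.4² + 2.3²) ≈ 2.3 units.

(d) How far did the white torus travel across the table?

3.8

The white torus moved from about (6.0, 6.3) to (4.2, 3.0), a distance of √(1.8² + 3.3²) ≈ 3.8.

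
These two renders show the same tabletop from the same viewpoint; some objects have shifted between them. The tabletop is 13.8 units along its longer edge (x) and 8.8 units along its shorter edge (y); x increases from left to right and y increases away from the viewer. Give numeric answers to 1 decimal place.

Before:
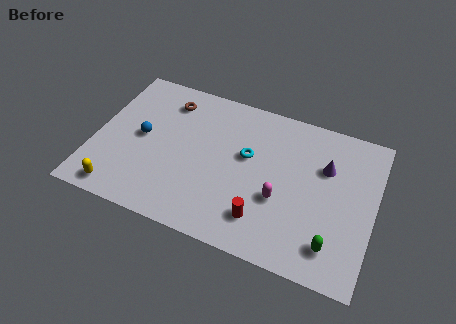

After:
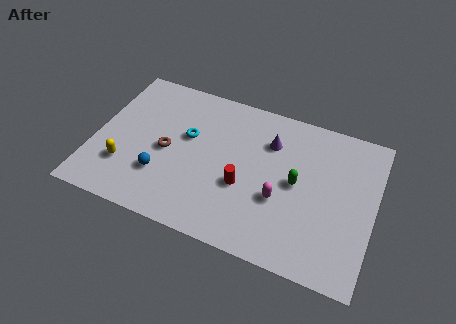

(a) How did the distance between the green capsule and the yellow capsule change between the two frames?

-1.9

The distance was about 10.4 in the first image and 8.5 in the second, so they moved 1.9 units closer together.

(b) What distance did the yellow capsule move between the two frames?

1.5

The yellow capsule was near (1.6, 1.0) before and (1.7, 2.5) after, so it travelled √(0.1² + 1.5²) ≈ 1.5 units.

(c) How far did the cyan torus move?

3.0

The cyan torus was near (7.5, 5.2) before and (4.5, 5.3) after, so it travelled √(3.0² + 0.1²) ≈ 3.0 units.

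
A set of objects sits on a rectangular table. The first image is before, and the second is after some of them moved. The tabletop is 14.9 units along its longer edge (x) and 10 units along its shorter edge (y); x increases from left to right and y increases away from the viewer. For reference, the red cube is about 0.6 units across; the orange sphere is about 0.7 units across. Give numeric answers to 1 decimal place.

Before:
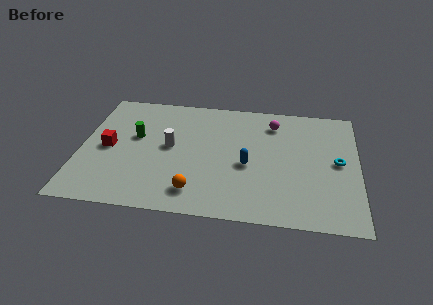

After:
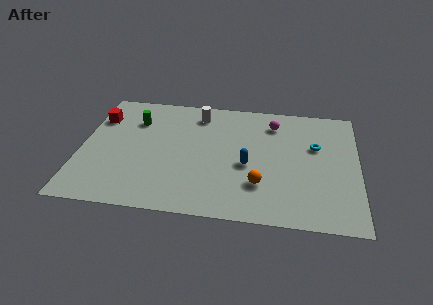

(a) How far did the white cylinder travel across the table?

3.3

From (4.8, 5.3) to (6.2, 8.3), the white cylinder covered √(1.4² + 3.0²) ≈ 3.3 units.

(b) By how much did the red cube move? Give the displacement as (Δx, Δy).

(-0.7, 2.5)

From the two frames, the red cube sits at roughly (1.5, 4.8) before and (0.8, 7.3) after.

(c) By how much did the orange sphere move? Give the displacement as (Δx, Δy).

(3.4, 1.0)

From the two frames, the orange sphere sits at roughly (6.3, 1.8) before and (9.7, 2.8) after.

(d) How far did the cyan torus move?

1.7

The cyan torus was near (13.8, 5.1) before and (12.6, 6.3) after, so it travelled √(1.2² + 1.2²) ≈ 1.7 units.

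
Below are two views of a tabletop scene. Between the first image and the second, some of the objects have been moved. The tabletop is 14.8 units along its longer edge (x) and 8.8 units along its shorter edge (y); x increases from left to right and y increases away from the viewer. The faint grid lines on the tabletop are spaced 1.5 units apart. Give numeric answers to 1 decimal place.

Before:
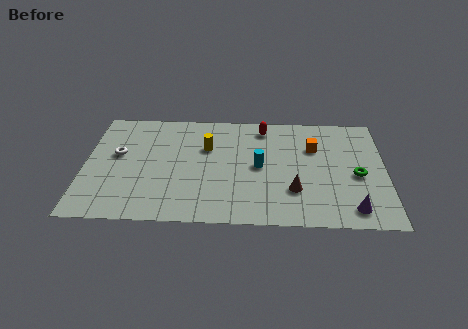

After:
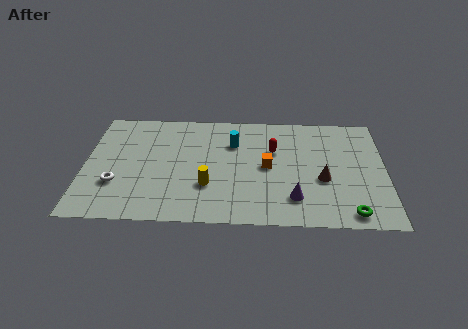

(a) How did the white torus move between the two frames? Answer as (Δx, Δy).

(0.0, -2.3)

From the two frames, the white torus sits at roughly (1.6, 5.1) before and (1.6, 2.8) after.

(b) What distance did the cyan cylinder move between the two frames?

2.2

The cyan cylinder moved from about (8.6, 4.4) to (7.3, 6.2), a distance of √(1.3² + 1.8²) ≈ 2.2.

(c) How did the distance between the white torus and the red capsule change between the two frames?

+0.6

They were about 7.6 units apart before and 8.2 after — 0.6 units further apart.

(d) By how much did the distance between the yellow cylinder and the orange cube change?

-2.0

They were about 5.3 units apart before and 3.3 after — 2.0 units closer together.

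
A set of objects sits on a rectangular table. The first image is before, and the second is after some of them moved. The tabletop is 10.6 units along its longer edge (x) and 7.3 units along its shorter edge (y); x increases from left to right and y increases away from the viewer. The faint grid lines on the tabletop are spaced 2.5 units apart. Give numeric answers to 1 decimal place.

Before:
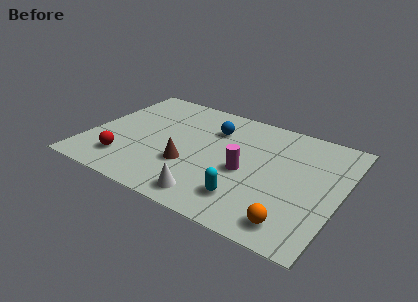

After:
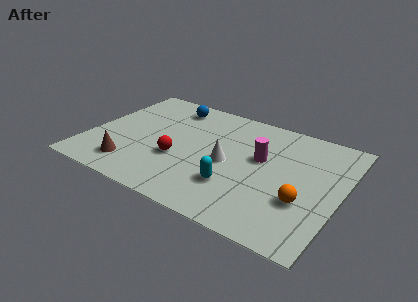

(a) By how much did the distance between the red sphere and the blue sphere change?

-1.4

They were about 4.9 units apart before and 3.5 after — 1.4 units closer together.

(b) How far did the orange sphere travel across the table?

1.4

From (9.0, 1.1) to (9.2, 2.5), the orange sphere covered √(0.2² + 1.4²) ≈ 1.4 units.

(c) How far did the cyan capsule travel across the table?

0.8

The cyan capsule moved from about (7.0, 1.6) to (6.4, 2.1), a distance of √(0.6² + 0.5²) ≈ 0.8.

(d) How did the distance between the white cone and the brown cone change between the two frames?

+2.4

They were about 1.9 units apart before and 4.3 after — 2.4 units further apart.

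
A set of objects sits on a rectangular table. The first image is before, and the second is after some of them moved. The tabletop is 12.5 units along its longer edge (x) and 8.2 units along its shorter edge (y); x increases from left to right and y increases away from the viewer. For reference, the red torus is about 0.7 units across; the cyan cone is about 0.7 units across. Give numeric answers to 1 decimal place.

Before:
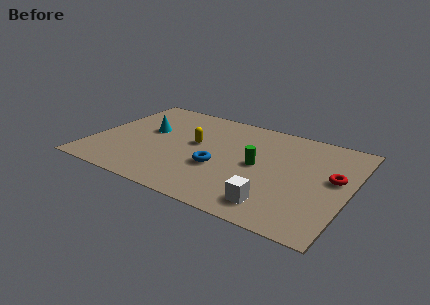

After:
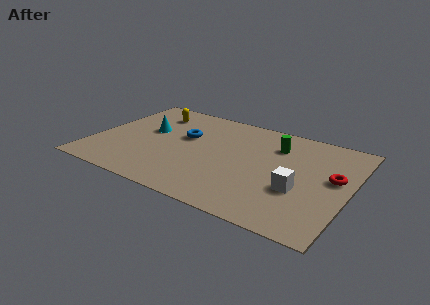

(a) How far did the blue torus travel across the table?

2.8

The blue torus was near (6.3, 3.1) before and (4.3, 5.0) after, so it travelled √(2.0² + 1.9²) ≈ 2.8 units.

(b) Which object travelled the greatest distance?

the yellow capsule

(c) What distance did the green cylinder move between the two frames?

2.1

From (8.1, 4.1) to (8.7, 6.1), the green cylinder covered √(0.6² + 2.0²) ≈ 2.1 units.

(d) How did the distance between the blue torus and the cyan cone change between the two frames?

-2.4

Before: roughly 4.2 units apart; after: 1.8. That's 2.4 units closer together.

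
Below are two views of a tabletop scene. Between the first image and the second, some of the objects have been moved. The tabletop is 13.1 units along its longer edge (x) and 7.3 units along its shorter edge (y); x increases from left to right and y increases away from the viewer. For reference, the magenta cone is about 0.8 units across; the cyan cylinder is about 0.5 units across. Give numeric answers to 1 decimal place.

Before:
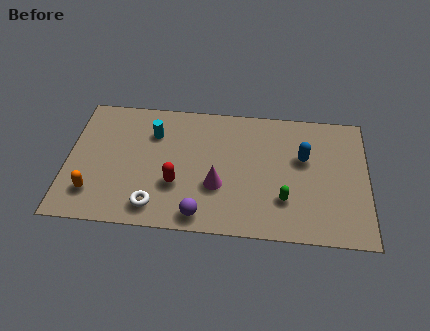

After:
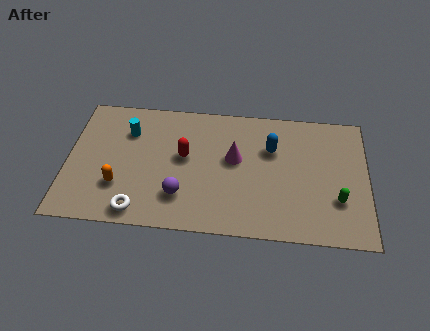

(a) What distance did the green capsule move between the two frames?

2.3

The green capsule was near (9.5, 2.1) before and (11.8, 2.3) after, so it travelled √(2.3² + 0.2²) ≈ 2.3 units.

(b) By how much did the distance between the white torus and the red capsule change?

+2.1

The distance was about 1.6 in the first image and 3.7 in the second, so they moved 2.1 units further apart.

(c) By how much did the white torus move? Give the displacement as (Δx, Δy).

(-0.7, -0.3)

The white torus was at about (3.9, 1.2) and moved to about (3.2, 0.9).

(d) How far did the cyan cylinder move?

1.1

The cyan cylinder was near (3.7, 5.3) before and (2.6, 5.3) after, so it travelled √(1.1² + 0.0²) ≈ 1.1 units.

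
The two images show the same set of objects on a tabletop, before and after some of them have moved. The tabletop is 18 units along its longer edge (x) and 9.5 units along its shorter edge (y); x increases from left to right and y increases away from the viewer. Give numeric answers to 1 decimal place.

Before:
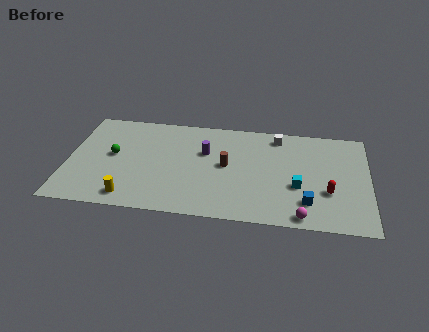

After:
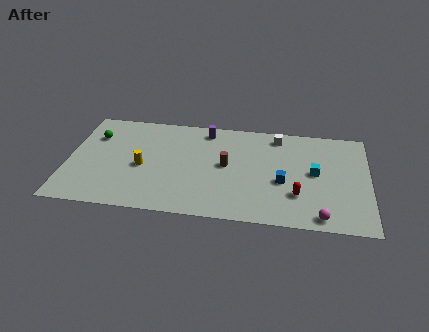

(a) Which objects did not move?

the white cube and the brown cylinder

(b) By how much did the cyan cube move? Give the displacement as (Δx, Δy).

(1.0, 1.4)

The cyan cube started near (13.8, 3.6) and ended near (14.8, 5.0).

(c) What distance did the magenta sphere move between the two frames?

1.1

The magenta sphere was near (14.1, 0.9) before and (15.2, 1.0) after, so it travelled √(1.1² + 0.1²) ≈ 1.1 units.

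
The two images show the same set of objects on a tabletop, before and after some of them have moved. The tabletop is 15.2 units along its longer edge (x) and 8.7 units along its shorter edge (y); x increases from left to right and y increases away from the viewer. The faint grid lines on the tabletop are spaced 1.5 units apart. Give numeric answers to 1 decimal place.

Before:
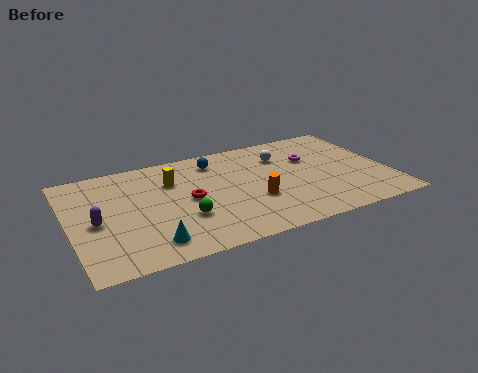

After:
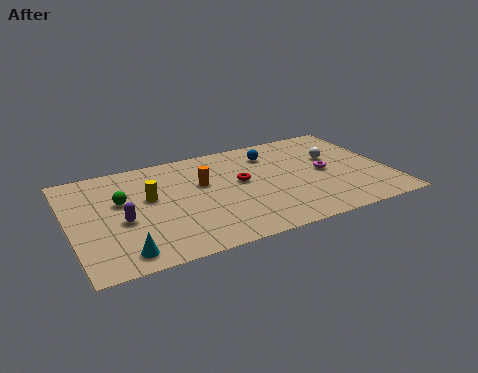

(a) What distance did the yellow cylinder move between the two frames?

1.6

The yellow cylinder was near (5.0, 6.1) before and (3.8, 5.1) after, so it travelled √(1.2² + 1.0²) ≈ 1.6 units.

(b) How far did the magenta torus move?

1.5

From (11.7, 5.7) to (12.2, 4.3), the magenta torus covered √(0.5² + 1.4²) ≈ 1.5 units.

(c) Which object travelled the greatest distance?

the green sphere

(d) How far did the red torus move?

2.7

The red torus moved from about (5.6, 4.3) to (8.2, 4.9), a distance of √(2.6² + 0.6²) ≈ 2.7.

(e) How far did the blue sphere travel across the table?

2.7

From (7.2, 7.1) to (9.9, 6.8), the blue sphere covered √(2.7² + 0.3²) ≈ 2.7 units.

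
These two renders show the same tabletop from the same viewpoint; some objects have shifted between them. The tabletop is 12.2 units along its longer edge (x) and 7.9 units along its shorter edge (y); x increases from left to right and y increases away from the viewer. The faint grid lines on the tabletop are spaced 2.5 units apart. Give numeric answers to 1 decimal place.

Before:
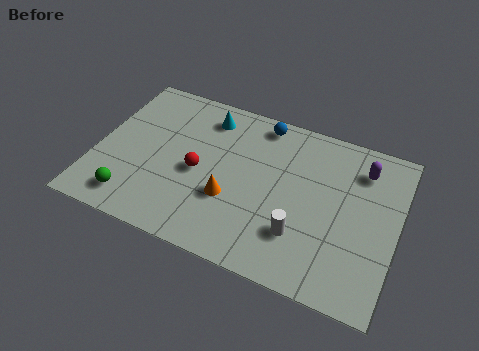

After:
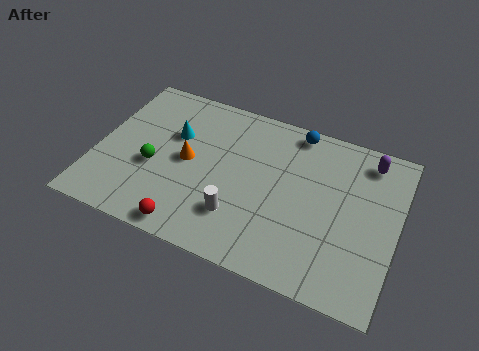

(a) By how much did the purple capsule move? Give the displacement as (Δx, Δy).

(0.2, 0.5)

The purple capsule started near (10.6, 6.2) and ended near (10.8, 6.7).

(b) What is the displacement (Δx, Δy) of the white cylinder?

(-2.5, -0.1)

The white cylinder was at about (8.5, 2.2) and moved to about (6.0, 2.1).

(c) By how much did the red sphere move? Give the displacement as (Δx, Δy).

(0.0, -2.8)

From the two frames, the red sphere sits at roughly (4.2, 3.6) before and (4.2, 0.8) after.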